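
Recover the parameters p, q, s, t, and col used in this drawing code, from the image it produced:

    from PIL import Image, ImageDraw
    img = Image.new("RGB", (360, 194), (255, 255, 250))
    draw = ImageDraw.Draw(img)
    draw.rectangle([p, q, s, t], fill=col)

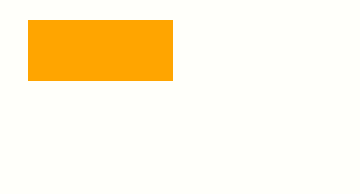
p = 28, q = 20, s = 172, t = 80, col = 'orange'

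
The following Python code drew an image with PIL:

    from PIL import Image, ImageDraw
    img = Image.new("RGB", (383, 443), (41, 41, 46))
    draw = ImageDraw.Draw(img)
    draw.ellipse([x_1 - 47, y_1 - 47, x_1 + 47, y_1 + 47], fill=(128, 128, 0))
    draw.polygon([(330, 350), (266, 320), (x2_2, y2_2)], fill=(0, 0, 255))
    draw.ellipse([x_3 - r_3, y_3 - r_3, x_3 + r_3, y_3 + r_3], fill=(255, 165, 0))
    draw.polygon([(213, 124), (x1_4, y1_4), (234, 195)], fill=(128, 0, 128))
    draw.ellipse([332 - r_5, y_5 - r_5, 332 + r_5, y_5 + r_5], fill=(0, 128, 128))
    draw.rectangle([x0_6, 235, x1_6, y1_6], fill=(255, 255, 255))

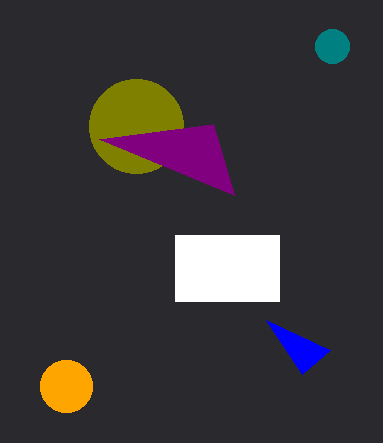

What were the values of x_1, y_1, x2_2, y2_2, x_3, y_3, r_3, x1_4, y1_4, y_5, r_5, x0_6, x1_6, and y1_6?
x_1 = 136
y_1 = 126
x2_2 = 302
y2_2 = 374
x_3 = 66
y_3 = 386
r_3 = 26
x1_4 = 99
y1_4 = 139
y_5 = 46
r_5 = 17
x0_6 = 175
x1_6 = 279
y1_6 = 301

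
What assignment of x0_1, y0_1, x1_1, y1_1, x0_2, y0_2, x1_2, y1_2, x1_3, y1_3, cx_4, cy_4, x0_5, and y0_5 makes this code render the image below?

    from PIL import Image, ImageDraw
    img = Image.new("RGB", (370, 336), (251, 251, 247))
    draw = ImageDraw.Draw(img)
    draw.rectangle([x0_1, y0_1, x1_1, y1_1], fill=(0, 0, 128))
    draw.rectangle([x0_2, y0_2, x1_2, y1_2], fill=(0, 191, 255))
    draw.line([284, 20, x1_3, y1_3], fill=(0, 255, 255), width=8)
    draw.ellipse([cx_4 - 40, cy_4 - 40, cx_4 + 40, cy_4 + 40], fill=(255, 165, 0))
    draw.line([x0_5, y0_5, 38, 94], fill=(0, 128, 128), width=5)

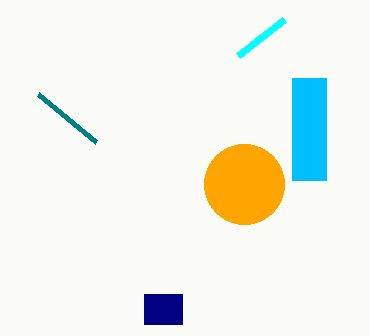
x0_1 = 144, y0_1 = 294, x1_1 = 182, y1_1 = 324, x0_2 = 292, y0_2 = 78, x1_2 = 326, y1_2 = 180, x1_3 = 238, y1_3 = 56, cx_4 = 244, cy_4 = 184, x0_5 = 96, y0_5 = 142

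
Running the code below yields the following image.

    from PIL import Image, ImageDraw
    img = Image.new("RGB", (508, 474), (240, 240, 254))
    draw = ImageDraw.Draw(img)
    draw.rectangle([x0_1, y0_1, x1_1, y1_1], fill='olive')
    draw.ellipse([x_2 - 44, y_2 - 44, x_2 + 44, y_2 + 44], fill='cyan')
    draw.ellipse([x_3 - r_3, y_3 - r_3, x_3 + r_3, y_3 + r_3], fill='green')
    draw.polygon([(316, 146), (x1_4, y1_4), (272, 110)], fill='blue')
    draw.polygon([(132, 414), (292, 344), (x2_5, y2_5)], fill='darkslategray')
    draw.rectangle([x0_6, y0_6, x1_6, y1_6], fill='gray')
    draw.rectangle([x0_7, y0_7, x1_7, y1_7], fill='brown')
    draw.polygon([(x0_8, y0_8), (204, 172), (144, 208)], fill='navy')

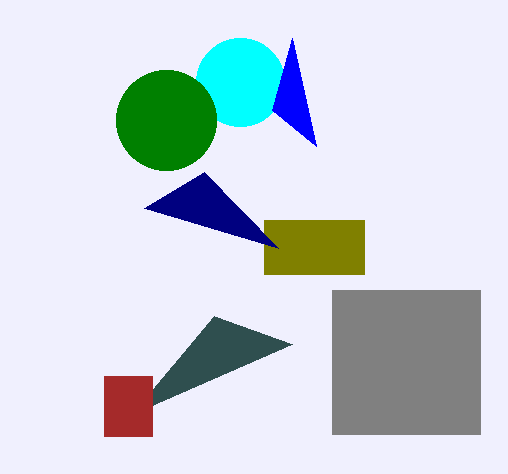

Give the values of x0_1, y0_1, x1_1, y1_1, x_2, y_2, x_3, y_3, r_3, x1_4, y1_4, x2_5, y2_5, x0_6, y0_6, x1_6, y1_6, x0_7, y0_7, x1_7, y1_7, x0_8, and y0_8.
x0_1 = 264
y0_1 = 220
x1_1 = 364
y1_1 = 274
x_2 = 240
y_2 = 82
x_3 = 166
y_3 = 120
r_3 = 50
x1_4 = 292
y1_4 = 38
x2_5 = 214
y2_5 = 316
x0_6 = 332
y0_6 = 290
x1_6 = 480
y1_6 = 434
x0_7 = 104
y0_7 = 376
x1_7 = 152
y1_7 = 436
x0_8 = 278
y0_8 = 248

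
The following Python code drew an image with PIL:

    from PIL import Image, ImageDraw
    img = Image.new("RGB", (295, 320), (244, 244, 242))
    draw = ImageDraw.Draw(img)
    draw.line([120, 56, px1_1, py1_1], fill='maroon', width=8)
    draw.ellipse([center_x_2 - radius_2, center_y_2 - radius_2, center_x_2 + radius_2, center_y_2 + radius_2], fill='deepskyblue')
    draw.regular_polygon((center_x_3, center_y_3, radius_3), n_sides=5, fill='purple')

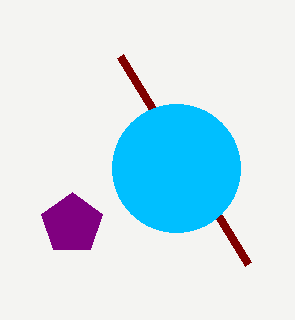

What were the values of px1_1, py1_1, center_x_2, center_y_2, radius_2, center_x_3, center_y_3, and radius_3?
px1_1 = 248, py1_1 = 264, center_x_2 = 176, center_y_2 = 168, radius_2 = 64, center_x_3 = 72, center_y_3 = 224, radius_3 = 32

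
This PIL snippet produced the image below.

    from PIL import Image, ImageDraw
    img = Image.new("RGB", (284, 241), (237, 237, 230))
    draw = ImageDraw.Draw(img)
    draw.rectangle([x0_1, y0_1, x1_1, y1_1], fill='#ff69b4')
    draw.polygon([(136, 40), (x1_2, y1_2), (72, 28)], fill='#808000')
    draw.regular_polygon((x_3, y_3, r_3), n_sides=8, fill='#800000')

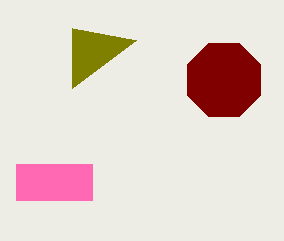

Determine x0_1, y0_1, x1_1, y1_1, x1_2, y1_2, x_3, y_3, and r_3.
x0_1 = 16, y0_1 = 164, x1_1 = 92, y1_1 = 200, x1_2 = 72, y1_2 = 88, x_3 = 224, y_3 = 80, r_3 = 40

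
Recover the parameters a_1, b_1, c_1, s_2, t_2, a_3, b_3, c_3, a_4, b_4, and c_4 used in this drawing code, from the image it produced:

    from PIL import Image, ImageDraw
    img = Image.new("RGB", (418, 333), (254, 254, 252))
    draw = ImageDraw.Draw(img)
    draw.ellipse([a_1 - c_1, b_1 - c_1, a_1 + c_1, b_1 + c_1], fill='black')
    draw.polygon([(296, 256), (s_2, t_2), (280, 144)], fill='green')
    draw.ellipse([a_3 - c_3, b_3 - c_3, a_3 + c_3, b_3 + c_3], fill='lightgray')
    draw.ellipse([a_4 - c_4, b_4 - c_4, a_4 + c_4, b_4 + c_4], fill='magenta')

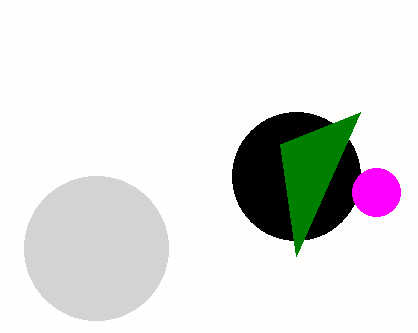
a_1 = 296; b_1 = 176; c_1 = 64; s_2 = 360; t_2 = 112; a_3 = 96; b_3 = 248; c_3 = 72; a_4 = 376; b_4 = 192; c_4 = 24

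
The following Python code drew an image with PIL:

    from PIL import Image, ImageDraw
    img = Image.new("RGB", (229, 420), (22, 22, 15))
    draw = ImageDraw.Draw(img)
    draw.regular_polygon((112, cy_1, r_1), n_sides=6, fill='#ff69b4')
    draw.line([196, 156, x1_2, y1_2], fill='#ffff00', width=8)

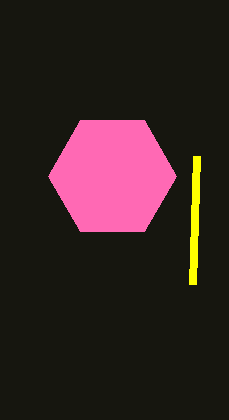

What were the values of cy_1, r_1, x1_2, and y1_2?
cy_1 = 176, r_1 = 64, x1_2 = 192, y1_2 = 284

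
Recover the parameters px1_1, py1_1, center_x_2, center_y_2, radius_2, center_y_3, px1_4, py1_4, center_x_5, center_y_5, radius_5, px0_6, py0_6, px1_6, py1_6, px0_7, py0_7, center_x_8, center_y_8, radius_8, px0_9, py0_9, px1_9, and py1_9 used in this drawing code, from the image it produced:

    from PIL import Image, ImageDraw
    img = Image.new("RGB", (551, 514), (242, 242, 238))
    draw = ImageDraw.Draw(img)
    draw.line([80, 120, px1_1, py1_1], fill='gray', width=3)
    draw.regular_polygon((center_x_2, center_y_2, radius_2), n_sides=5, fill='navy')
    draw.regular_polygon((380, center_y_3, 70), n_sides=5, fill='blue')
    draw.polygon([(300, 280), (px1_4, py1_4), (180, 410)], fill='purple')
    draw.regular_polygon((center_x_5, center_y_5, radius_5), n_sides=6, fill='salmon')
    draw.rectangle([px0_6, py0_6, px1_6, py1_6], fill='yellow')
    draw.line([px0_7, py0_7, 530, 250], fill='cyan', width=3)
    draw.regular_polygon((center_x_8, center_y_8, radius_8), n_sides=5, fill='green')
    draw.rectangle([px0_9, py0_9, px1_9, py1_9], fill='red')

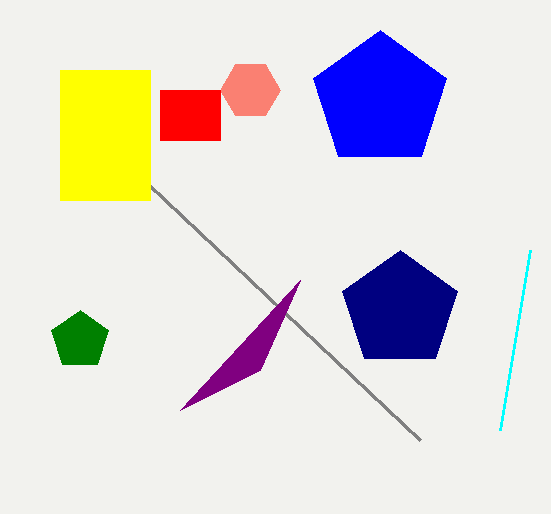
px1_1 = 420
py1_1 = 440
center_x_2 = 400
center_y_2 = 310
radius_2 = 60
center_y_3 = 100
px1_4 = 260
py1_4 = 370
center_x_5 = 250
center_y_5 = 90
radius_5 = 30
px0_6 = 60
py0_6 = 70
px1_6 = 150
py1_6 = 200
px0_7 = 500
py0_7 = 430
center_x_8 = 80
center_y_8 = 340
radius_8 = 30
px0_9 = 160
py0_9 = 90
px1_9 = 220
py1_9 = 140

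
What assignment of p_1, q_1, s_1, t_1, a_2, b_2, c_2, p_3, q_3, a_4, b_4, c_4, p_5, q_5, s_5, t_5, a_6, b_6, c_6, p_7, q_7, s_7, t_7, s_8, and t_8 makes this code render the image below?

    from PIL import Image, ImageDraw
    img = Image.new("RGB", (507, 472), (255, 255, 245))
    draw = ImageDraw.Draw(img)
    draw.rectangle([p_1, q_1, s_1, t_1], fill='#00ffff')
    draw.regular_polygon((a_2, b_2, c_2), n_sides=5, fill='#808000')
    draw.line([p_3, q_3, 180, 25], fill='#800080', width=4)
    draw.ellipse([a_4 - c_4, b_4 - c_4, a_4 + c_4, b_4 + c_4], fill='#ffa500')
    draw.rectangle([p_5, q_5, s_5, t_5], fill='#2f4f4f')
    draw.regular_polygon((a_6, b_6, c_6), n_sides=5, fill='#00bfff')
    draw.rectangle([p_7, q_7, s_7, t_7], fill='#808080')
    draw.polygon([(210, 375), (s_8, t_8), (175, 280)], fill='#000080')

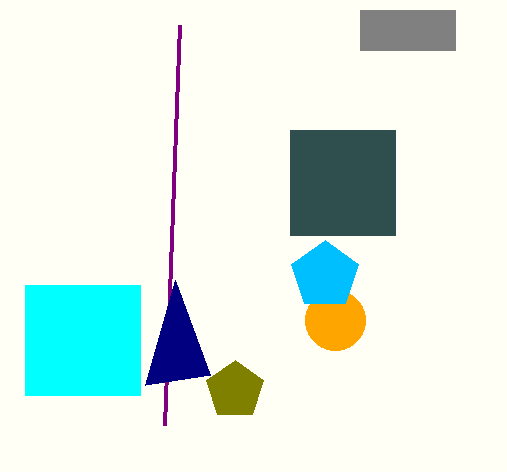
p_1 = 25
q_1 = 285
s_1 = 140
t_1 = 395
a_2 = 235
b_2 = 390
c_2 = 30
p_3 = 165
q_3 = 425
a_4 = 335
b_4 = 320
c_4 = 30
p_5 = 290
q_5 = 130
s_5 = 395
t_5 = 235
a_6 = 325
b_6 = 275
c_6 = 35
p_7 = 360
q_7 = 10
s_7 = 455
t_7 = 50
s_8 = 145
t_8 = 385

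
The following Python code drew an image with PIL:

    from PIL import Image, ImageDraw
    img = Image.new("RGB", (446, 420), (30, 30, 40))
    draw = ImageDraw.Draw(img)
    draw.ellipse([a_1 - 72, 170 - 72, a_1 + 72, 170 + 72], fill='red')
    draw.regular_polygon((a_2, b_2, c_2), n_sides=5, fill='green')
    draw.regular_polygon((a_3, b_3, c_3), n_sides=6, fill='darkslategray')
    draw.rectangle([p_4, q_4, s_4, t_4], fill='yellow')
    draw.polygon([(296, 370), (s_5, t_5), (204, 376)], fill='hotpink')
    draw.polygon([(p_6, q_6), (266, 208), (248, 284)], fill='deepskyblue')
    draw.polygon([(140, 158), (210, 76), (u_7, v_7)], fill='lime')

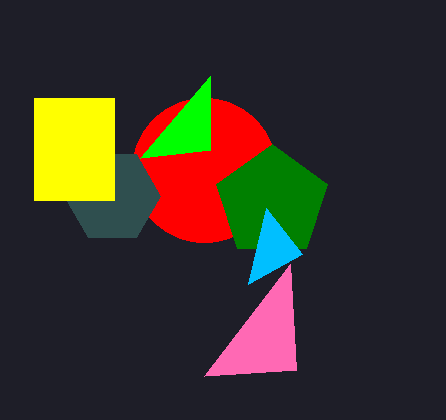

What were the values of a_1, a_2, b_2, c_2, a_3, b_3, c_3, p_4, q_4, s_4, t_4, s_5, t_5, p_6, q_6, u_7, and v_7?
a_1 = 204, a_2 = 272, b_2 = 202, c_2 = 58, a_3 = 112, b_3 = 196, c_3 = 48, p_4 = 34, q_4 = 98, s_4 = 114, t_4 = 200, s_5 = 290, t_5 = 264, p_6 = 302, q_6 = 254, u_7 = 210, v_7 = 150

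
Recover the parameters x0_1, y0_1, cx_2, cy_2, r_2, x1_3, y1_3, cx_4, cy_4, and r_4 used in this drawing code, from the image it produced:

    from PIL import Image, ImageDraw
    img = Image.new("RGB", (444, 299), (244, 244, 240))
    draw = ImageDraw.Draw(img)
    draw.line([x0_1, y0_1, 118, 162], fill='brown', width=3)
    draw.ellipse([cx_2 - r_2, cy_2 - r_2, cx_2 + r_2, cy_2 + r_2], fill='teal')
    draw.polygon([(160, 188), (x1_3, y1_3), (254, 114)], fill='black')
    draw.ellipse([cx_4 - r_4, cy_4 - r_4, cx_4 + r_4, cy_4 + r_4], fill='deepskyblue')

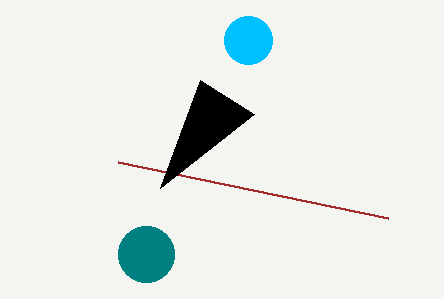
x0_1 = 388; y0_1 = 218; cx_2 = 146; cy_2 = 254; r_2 = 28; x1_3 = 200; y1_3 = 80; cx_4 = 248; cy_4 = 40; r_4 = 24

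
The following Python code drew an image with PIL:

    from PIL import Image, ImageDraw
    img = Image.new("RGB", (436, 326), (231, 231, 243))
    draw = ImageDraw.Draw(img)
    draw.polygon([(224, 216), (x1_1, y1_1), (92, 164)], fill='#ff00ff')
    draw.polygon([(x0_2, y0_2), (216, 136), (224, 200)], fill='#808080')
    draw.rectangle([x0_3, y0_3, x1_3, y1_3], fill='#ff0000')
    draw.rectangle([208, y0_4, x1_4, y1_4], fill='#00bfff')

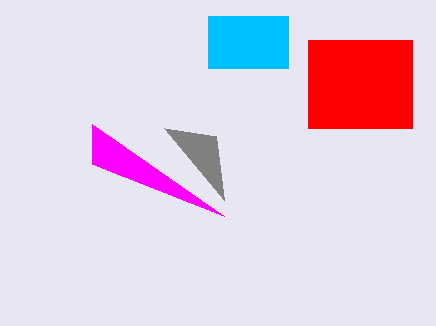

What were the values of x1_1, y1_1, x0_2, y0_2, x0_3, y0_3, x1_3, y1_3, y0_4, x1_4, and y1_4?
x1_1 = 92; y1_1 = 124; x0_2 = 164; y0_2 = 128; x0_3 = 308; y0_3 = 40; x1_3 = 412; y1_3 = 128; y0_4 = 16; x1_4 = 288; y1_4 = 68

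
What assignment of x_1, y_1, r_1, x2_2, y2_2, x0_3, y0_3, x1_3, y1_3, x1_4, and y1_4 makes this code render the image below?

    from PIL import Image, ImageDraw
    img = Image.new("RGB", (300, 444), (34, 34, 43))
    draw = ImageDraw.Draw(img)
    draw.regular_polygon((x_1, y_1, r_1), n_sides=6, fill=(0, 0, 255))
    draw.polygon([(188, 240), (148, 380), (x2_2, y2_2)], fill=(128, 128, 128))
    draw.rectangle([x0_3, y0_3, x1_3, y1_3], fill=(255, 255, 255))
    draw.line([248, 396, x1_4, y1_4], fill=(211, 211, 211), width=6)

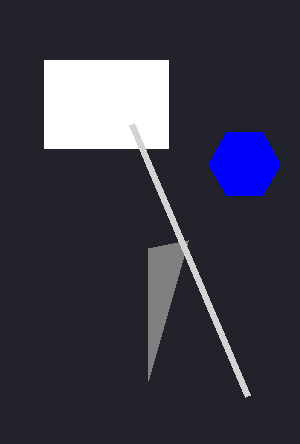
x_1 = 244; y_1 = 164; r_1 = 36; x2_2 = 148; y2_2 = 248; x0_3 = 44; y0_3 = 60; x1_3 = 168; y1_3 = 148; x1_4 = 132; y1_4 = 124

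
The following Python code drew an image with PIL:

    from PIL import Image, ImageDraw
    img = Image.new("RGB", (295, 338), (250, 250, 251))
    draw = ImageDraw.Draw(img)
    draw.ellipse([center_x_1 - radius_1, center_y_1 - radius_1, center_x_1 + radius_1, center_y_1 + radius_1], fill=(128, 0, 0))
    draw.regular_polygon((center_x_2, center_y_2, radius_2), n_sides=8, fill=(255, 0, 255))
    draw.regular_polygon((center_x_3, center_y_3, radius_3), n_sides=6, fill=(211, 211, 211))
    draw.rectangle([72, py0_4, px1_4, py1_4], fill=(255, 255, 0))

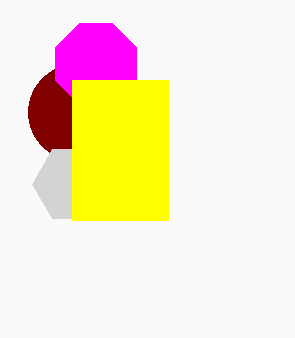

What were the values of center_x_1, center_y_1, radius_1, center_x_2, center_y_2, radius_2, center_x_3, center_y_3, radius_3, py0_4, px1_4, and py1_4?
center_x_1 = 76; center_y_1 = 112; radius_1 = 48; center_x_2 = 96; center_y_2 = 64; radius_2 = 44; center_x_3 = 72; center_y_3 = 184; radius_3 = 40; py0_4 = 80; px1_4 = 168; py1_4 = 220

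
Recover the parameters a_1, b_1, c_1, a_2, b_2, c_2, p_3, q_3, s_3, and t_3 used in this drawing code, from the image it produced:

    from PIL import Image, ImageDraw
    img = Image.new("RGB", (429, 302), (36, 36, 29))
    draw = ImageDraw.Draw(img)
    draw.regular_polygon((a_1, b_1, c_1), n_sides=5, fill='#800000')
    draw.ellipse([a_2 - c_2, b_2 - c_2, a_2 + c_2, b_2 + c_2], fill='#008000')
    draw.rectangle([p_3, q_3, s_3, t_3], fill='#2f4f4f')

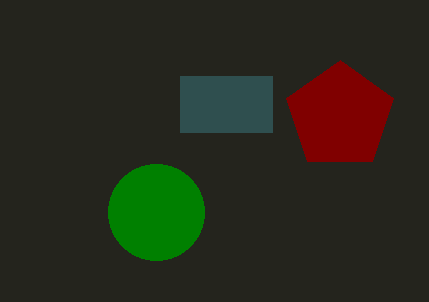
a_1 = 340
b_1 = 116
c_1 = 56
a_2 = 156
b_2 = 212
c_2 = 48
p_3 = 180
q_3 = 76
s_3 = 272
t_3 = 132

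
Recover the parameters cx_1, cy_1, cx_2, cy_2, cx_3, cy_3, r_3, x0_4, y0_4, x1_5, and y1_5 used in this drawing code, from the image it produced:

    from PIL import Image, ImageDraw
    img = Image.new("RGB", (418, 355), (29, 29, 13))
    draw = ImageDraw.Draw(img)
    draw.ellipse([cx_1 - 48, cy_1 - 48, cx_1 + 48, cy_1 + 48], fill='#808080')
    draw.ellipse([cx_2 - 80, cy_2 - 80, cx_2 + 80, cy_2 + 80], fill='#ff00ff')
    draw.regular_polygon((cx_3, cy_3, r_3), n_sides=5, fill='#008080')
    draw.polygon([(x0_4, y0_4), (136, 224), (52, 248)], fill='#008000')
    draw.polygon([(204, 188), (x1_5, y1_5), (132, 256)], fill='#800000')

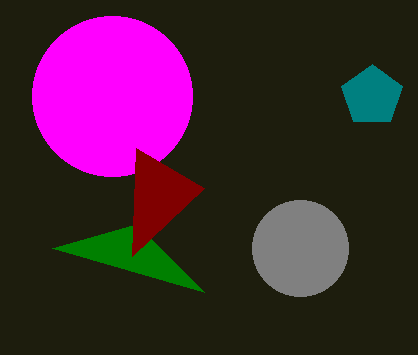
cx_1 = 300
cy_1 = 248
cx_2 = 112
cy_2 = 96
cx_3 = 372
cy_3 = 96
r_3 = 32
x0_4 = 204
y0_4 = 292
x1_5 = 136
y1_5 = 148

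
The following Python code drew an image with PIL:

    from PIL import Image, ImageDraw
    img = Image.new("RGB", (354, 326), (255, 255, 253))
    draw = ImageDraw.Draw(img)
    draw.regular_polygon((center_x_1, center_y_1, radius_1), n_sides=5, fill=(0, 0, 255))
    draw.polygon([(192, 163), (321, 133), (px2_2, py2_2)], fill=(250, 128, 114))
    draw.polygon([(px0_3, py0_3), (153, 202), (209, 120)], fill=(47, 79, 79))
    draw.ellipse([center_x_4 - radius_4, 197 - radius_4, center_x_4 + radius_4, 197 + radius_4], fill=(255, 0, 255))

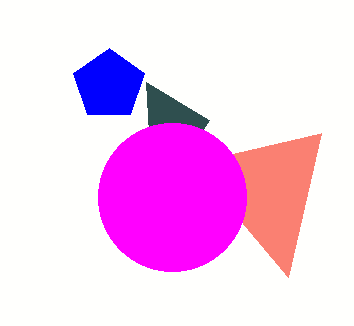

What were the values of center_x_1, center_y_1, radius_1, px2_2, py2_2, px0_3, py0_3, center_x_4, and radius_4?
center_x_1 = 109
center_y_1 = 85
radius_1 = 37
px2_2 = 288
py2_2 = 277
px0_3 = 146
py0_3 = 82
center_x_4 = 172
radius_4 = 74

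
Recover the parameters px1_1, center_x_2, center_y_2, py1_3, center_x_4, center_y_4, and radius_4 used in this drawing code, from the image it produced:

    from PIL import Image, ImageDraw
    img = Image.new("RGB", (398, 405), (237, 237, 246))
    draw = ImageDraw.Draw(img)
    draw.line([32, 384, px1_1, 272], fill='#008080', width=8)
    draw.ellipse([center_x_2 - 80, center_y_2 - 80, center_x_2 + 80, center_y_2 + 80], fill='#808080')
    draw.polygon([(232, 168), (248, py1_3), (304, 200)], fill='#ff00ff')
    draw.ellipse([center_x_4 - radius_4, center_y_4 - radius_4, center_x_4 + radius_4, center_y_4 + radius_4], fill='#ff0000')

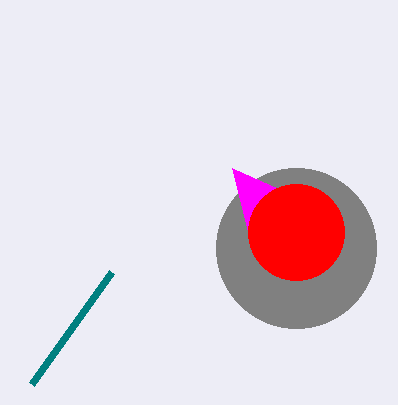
px1_1 = 112; center_x_2 = 296; center_y_2 = 248; py1_3 = 232; center_x_4 = 296; center_y_4 = 232; radius_4 = 48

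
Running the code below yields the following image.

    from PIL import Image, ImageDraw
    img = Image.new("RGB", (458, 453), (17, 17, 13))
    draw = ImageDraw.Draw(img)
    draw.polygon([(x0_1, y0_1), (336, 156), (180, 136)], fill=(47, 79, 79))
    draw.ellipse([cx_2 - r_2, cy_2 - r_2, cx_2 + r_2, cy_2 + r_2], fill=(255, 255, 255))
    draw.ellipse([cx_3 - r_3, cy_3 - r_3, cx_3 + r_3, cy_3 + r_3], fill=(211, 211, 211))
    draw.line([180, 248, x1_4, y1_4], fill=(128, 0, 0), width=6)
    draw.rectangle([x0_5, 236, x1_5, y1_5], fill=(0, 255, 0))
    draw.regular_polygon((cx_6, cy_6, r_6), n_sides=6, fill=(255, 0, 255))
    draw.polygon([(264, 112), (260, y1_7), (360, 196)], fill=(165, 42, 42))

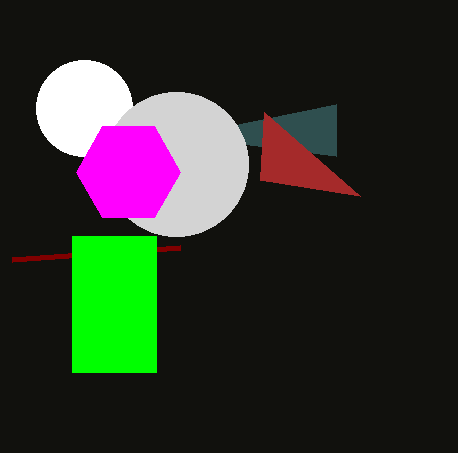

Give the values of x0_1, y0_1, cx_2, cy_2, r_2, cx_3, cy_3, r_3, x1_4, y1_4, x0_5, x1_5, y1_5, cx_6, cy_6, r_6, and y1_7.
x0_1 = 336
y0_1 = 104
cx_2 = 84
cy_2 = 108
r_2 = 48
cx_3 = 176
cy_3 = 164
r_3 = 72
x1_4 = 12
y1_4 = 260
x0_5 = 72
x1_5 = 156
y1_5 = 372
cx_6 = 128
cy_6 = 172
r_6 = 52
y1_7 = 180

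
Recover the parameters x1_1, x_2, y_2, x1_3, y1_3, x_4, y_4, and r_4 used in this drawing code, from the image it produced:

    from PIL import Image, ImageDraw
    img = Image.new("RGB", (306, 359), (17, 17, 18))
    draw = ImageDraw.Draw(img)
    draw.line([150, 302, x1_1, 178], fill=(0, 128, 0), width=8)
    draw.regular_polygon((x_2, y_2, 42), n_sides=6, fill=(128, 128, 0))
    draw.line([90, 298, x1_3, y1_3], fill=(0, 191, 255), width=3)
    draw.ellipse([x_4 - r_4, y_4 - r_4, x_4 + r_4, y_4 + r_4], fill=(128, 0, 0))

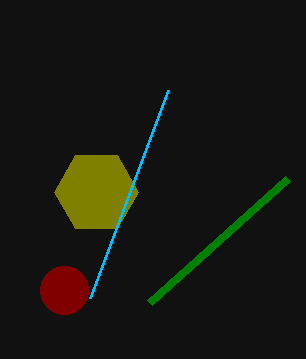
x1_1 = 288, x_2 = 96, y_2 = 192, x1_3 = 168, y1_3 = 90, x_4 = 64, y_4 = 290, r_4 = 24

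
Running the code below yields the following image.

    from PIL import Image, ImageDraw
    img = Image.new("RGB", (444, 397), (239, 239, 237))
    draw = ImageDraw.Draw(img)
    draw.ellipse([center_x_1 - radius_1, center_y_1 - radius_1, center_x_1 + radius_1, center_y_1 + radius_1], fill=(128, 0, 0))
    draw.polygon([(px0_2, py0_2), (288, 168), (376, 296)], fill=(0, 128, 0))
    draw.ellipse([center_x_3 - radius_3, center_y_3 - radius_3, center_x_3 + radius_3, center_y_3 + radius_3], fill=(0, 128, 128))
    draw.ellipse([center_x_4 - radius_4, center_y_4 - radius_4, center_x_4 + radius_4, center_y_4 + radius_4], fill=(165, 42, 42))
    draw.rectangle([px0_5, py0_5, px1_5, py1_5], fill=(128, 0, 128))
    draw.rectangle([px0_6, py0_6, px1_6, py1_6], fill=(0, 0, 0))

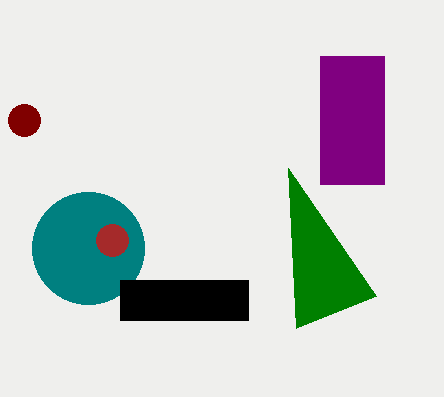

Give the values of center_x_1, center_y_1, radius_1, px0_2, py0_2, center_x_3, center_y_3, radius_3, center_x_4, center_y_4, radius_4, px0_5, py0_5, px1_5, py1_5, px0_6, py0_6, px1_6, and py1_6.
center_x_1 = 24
center_y_1 = 120
radius_1 = 16
px0_2 = 296
py0_2 = 328
center_x_3 = 88
center_y_3 = 248
radius_3 = 56
center_x_4 = 112
center_y_4 = 240
radius_4 = 16
px0_5 = 320
py0_5 = 56
px1_5 = 384
py1_5 = 184
px0_6 = 120
py0_6 = 280
px1_6 = 248
py1_6 = 320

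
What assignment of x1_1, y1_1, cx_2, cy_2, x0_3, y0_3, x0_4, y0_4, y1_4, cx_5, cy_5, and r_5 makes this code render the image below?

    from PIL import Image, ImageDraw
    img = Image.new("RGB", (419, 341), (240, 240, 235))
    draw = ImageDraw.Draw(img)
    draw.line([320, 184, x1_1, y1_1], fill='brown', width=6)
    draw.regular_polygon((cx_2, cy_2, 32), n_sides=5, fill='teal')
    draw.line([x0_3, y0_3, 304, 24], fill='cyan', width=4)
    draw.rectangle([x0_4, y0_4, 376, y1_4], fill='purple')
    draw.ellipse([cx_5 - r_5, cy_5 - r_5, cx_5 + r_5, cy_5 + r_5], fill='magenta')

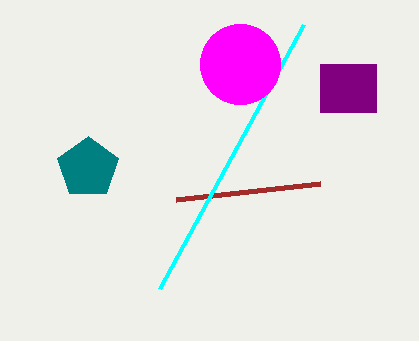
x1_1 = 176
y1_1 = 200
cx_2 = 88
cy_2 = 168
x0_3 = 160
y0_3 = 288
x0_4 = 320
y0_4 = 64
y1_4 = 112
cx_5 = 240
cy_5 = 64
r_5 = 40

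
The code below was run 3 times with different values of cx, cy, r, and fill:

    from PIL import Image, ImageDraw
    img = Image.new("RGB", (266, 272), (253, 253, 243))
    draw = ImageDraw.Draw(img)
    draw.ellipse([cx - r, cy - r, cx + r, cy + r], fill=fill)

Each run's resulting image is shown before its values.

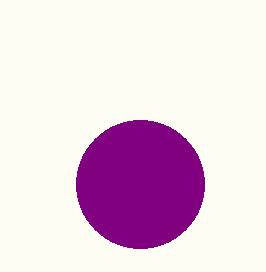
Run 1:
cx = 140
cy = 184
r = 64
fill = 'purple'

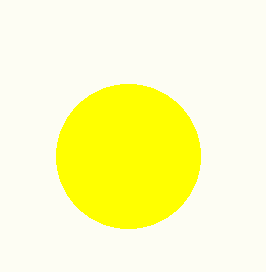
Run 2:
cx = 128; cy = 156; r = 72; fill = 'yellow'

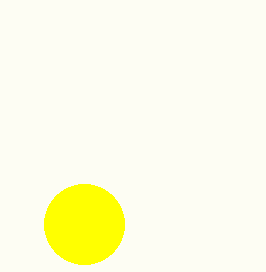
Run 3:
cx = 84
cy = 224
r = 40
fill = 'yellow'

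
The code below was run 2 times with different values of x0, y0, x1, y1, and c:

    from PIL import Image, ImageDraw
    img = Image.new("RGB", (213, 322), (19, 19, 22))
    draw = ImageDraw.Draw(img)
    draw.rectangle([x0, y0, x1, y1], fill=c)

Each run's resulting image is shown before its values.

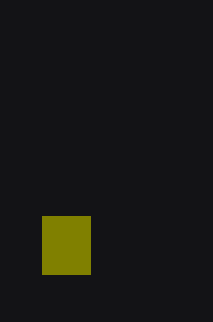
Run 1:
x0 = 42, y0 = 216, x1 = 90, y1 = 274, c = 'olive'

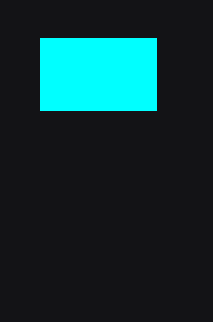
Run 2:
x0 = 40, y0 = 38, x1 = 156, y1 = 110, c = 'cyan'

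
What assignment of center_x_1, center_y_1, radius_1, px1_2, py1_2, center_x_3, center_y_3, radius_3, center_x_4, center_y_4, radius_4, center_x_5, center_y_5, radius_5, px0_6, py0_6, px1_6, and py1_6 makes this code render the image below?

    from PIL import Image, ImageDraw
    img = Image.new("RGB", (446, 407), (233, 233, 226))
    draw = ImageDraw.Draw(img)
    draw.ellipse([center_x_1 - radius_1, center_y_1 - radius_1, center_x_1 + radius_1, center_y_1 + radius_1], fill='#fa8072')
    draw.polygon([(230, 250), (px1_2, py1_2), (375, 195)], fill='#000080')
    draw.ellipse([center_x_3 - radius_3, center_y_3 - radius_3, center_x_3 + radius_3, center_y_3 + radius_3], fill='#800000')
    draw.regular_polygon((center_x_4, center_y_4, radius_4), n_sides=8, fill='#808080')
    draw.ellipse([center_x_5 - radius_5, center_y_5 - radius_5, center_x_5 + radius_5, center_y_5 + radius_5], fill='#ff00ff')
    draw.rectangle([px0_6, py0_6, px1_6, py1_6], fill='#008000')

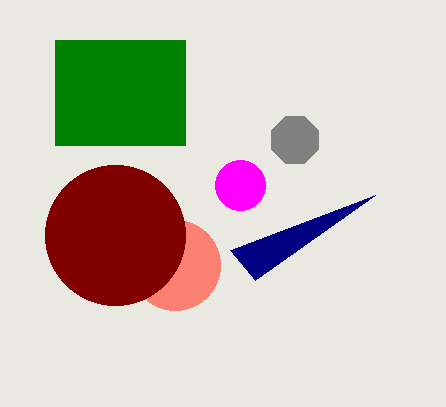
center_x_1 = 175, center_y_1 = 265, radius_1 = 45, px1_2 = 255, py1_2 = 280, center_x_3 = 115, center_y_3 = 235, radius_3 = 70, center_x_4 = 295, center_y_4 = 140, radius_4 = 25, center_x_5 = 240, center_y_5 = 185, radius_5 = 25, px0_6 = 55, py0_6 = 40, px1_6 = 185, py1_6 = 145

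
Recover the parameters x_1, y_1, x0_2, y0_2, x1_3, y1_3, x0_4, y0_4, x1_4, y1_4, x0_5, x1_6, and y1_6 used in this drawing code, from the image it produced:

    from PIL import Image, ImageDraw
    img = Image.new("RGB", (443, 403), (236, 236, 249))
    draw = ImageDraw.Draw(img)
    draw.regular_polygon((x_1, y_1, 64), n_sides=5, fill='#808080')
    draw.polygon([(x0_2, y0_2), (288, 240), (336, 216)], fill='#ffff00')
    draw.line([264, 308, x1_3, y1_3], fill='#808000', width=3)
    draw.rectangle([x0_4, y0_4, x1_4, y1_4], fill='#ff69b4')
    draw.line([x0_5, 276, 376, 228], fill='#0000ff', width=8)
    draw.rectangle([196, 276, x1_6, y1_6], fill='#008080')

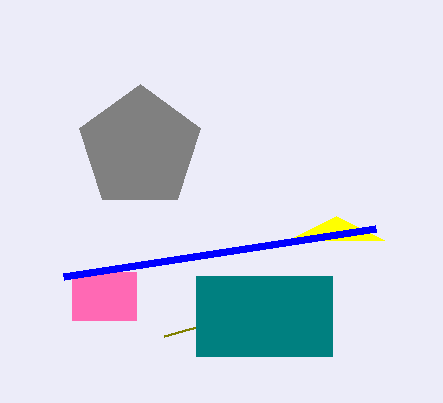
x_1 = 140
y_1 = 148
x0_2 = 384
y0_2 = 240
x1_3 = 164
y1_3 = 336
x0_4 = 72
y0_4 = 272
x1_4 = 136
y1_4 = 320
x0_5 = 64
x1_6 = 332
y1_6 = 356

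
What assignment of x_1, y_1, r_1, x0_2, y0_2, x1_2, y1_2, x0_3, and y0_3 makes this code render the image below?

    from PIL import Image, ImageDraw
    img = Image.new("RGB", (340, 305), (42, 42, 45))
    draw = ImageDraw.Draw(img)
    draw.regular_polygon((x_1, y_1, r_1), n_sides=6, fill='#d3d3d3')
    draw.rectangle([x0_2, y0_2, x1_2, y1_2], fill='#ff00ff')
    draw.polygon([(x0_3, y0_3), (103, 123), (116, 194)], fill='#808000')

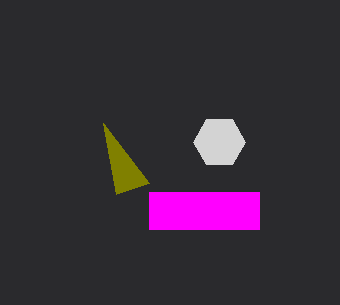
x_1 = 219
y_1 = 142
r_1 = 26
x0_2 = 149
y0_2 = 192
x1_2 = 259
y1_2 = 229
x0_3 = 149
y0_3 = 183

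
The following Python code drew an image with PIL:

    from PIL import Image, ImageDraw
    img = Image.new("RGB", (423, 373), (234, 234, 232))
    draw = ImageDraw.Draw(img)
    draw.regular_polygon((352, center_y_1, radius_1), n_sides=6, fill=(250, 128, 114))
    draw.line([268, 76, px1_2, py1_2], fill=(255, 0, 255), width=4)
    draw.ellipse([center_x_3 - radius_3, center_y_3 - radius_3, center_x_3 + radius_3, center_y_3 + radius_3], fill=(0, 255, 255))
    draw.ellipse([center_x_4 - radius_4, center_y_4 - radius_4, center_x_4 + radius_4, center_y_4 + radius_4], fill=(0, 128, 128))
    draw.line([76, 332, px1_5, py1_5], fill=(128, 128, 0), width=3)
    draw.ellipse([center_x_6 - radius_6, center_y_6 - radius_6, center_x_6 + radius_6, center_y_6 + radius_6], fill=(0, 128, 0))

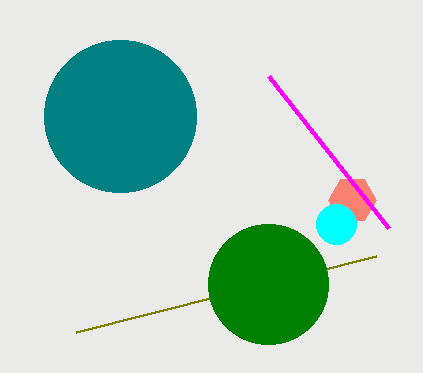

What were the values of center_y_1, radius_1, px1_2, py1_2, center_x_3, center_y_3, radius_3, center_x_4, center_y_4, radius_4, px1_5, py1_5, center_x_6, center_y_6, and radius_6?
center_y_1 = 200; radius_1 = 24; px1_2 = 388; py1_2 = 228; center_x_3 = 336; center_y_3 = 224; radius_3 = 20; center_x_4 = 120; center_y_4 = 116; radius_4 = 76; px1_5 = 376; py1_5 = 256; center_x_6 = 268; center_y_6 = 284; radius_6 = 60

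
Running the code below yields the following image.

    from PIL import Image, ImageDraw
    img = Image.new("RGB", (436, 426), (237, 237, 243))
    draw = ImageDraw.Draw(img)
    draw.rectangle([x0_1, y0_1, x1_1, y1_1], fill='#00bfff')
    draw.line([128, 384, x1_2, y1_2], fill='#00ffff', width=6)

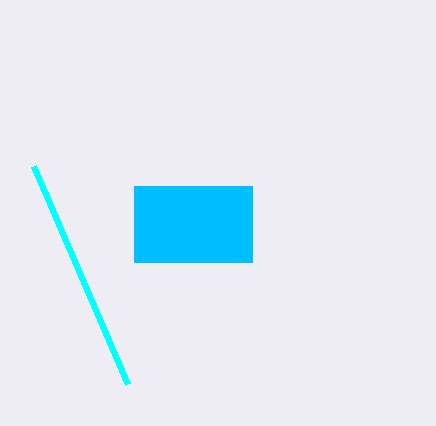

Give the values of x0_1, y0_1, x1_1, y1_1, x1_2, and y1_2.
x0_1 = 134
y0_1 = 186
x1_1 = 252
y1_1 = 262
x1_2 = 34
y1_2 = 166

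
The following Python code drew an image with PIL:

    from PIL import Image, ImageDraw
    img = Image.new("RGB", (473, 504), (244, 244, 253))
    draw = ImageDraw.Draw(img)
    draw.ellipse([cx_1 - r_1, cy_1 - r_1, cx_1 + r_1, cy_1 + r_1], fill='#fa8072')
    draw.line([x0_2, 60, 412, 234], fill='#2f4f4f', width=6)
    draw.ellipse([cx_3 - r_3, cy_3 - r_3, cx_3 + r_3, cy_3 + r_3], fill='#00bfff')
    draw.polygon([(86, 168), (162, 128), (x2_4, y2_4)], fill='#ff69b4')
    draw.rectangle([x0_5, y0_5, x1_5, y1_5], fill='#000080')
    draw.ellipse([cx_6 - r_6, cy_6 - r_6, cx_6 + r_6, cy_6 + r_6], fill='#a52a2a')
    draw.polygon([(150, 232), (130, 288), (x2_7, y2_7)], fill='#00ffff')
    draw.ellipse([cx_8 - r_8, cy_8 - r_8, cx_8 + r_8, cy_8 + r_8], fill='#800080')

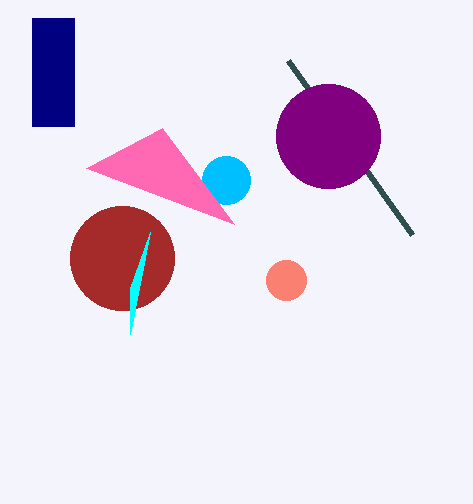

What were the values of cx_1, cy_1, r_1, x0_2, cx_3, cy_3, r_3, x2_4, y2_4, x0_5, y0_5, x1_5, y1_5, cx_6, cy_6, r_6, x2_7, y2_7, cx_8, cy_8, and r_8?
cx_1 = 286, cy_1 = 280, r_1 = 20, x0_2 = 288, cx_3 = 226, cy_3 = 180, r_3 = 24, x2_4 = 234, y2_4 = 224, x0_5 = 32, y0_5 = 18, x1_5 = 74, y1_5 = 126, cx_6 = 122, cy_6 = 258, r_6 = 52, x2_7 = 130, y2_7 = 334, cx_8 = 328, cy_8 = 136, r_8 = 52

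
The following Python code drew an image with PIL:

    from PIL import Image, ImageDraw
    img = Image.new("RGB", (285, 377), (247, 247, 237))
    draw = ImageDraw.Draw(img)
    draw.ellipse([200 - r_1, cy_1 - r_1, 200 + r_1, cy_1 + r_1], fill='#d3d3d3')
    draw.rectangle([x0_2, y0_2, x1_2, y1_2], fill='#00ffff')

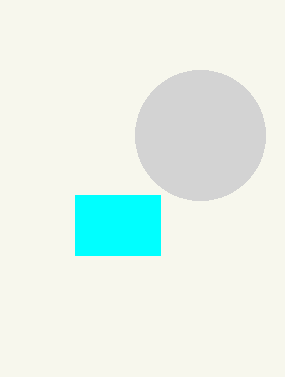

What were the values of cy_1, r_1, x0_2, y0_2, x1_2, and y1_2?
cy_1 = 135, r_1 = 65, x0_2 = 75, y0_2 = 195, x1_2 = 160, y1_2 = 255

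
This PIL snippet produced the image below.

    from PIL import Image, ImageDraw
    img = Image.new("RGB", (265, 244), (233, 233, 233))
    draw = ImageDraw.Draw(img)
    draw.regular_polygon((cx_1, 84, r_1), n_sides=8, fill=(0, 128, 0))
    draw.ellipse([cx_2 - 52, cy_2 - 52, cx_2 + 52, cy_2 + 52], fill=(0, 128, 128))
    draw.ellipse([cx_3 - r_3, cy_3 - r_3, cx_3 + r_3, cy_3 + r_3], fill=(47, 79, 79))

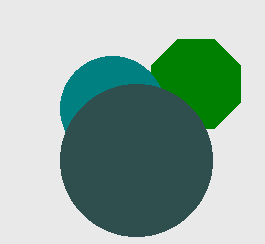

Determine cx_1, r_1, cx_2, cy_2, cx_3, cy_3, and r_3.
cx_1 = 196; r_1 = 48; cx_2 = 112; cy_2 = 108; cx_3 = 136; cy_3 = 160; r_3 = 76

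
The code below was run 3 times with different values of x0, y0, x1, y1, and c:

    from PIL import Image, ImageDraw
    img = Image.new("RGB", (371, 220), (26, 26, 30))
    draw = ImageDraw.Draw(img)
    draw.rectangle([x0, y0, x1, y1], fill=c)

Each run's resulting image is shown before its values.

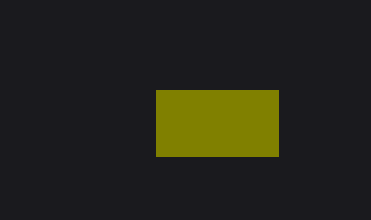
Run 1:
x0 = 156, y0 = 90, x1 = 278, y1 = 156, c = 'olive'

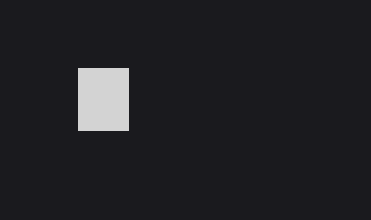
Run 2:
x0 = 78
y0 = 68
x1 = 128
y1 = 130
c = 'lightgray'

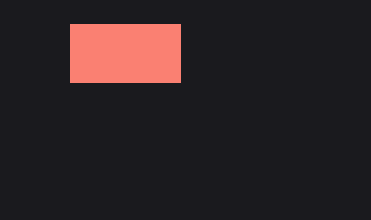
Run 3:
x0 = 70, y0 = 24, x1 = 180, y1 = 82, c = 'salmon'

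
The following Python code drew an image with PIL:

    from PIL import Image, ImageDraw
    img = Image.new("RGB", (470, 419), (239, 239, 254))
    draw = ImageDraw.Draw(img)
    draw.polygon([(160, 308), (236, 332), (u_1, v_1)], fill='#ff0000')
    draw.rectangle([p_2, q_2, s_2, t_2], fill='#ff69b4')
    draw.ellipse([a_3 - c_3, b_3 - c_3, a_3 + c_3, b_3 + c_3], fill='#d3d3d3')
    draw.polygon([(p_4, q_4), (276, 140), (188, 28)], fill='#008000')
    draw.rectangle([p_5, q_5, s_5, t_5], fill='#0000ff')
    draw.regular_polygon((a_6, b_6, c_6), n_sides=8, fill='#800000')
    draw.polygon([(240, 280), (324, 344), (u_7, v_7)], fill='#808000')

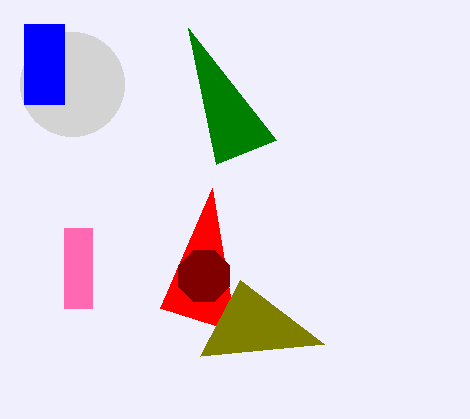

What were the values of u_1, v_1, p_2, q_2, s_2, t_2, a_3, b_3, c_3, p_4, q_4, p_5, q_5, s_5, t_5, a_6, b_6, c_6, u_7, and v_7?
u_1 = 212, v_1 = 188, p_2 = 64, q_2 = 228, s_2 = 92, t_2 = 308, a_3 = 72, b_3 = 84, c_3 = 52, p_4 = 216, q_4 = 164, p_5 = 24, q_5 = 24, s_5 = 64, t_5 = 104, a_6 = 204, b_6 = 276, c_6 = 28, u_7 = 200, v_7 = 356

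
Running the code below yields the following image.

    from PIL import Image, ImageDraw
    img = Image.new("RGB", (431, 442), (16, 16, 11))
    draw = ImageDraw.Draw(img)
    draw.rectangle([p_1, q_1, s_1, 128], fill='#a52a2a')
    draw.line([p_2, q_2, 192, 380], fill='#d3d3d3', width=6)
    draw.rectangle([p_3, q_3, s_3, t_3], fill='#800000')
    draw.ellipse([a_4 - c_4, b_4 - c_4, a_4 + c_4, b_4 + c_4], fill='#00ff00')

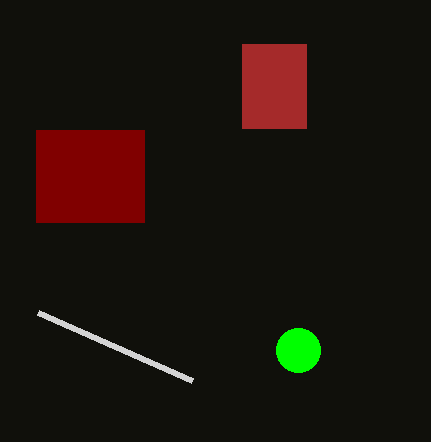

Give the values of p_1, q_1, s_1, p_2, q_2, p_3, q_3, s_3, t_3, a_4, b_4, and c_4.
p_1 = 242, q_1 = 44, s_1 = 306, p_2 = 38, q_2 = 312, p_3 = 36, q_3 = 130, s_3 = 144, t_3 = 222, a_4 = 298, b_4 = 350, c_4 = 22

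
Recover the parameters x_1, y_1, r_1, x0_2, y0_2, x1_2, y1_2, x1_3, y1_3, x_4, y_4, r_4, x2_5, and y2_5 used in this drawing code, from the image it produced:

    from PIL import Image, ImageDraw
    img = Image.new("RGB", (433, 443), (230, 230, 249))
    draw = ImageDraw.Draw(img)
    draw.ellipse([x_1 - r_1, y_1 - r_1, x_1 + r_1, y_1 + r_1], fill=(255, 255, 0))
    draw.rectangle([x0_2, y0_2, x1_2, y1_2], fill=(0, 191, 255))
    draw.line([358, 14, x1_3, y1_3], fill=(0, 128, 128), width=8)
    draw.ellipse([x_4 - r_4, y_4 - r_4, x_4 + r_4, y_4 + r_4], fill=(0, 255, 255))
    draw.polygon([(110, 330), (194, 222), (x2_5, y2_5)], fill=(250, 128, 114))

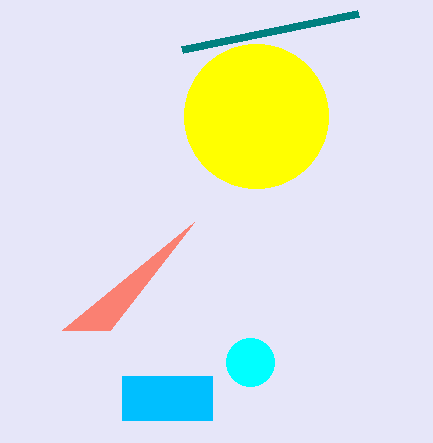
x_1 = 256, y_1 = 116, r_1 = 72, x0_2 = 122, y0_2 = 376, x1_2 = 212, y1_2 = 420, x1_3 = 182, y1_3 = 50, x_4 = 250, y_4 = 362, r_4 = 24, x2_5 = 62, y2_5 = 330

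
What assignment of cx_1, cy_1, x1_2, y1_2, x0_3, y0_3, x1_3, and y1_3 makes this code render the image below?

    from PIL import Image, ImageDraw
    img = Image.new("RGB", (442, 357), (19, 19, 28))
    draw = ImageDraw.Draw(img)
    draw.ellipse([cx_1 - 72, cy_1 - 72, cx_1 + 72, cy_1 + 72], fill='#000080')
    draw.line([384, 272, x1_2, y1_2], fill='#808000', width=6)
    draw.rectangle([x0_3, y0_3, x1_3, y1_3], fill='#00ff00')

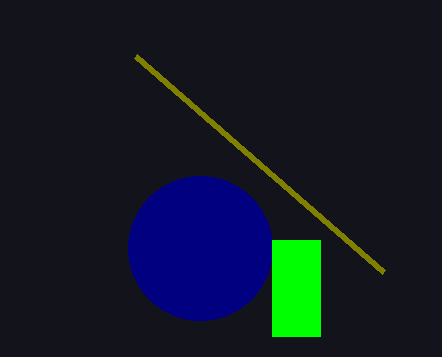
cx_1 = 200; cy_1 = 248; x1_2 = 136; y1_2 = 56; x0_3 = 272; y0_3 = 240; x1_3 = 320; y1_3 = 336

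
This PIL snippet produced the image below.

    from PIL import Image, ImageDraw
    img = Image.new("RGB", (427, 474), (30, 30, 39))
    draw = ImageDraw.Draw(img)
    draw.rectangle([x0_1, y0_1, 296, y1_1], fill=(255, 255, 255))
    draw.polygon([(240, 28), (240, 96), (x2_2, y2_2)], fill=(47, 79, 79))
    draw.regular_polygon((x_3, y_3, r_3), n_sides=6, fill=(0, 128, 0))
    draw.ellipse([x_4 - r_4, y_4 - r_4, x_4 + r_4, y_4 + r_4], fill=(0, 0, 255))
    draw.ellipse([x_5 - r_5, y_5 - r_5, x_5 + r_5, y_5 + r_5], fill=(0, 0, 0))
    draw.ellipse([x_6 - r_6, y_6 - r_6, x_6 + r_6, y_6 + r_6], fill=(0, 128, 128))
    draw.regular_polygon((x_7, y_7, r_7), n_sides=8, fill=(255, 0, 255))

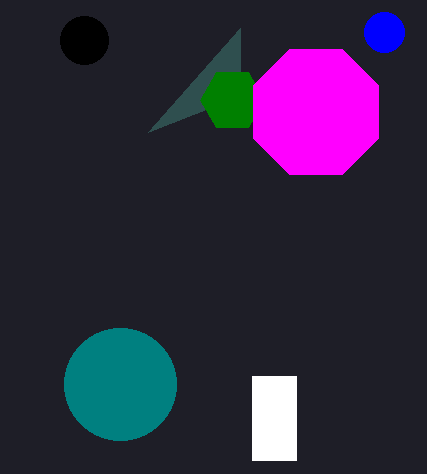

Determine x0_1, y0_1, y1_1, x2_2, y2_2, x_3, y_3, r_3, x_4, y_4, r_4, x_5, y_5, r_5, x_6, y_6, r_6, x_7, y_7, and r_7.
x0_1 = 252, y0_1 = 376, y1_1 = 460, x2_2 = 148, y2_2 = 132, x_3 = 232, y_3 = 100, r_3 = 32, x_4 = 384, y_4 = 32, r_4 = 20, x_5 = 84, y_5 = 40, r_5 = 24, x_6 = 120, y_6 = 384, r_6 = 56, x_7 = 316, y_7 = 112, r_7 = 68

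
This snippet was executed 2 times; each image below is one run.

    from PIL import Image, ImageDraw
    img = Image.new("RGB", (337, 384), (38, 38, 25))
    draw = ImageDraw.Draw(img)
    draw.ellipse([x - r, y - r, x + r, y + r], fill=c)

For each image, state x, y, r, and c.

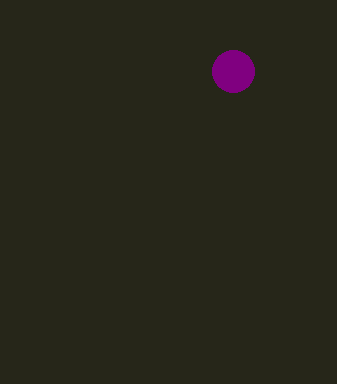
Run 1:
x = 233, y = 71, r = 21, c = 'purple'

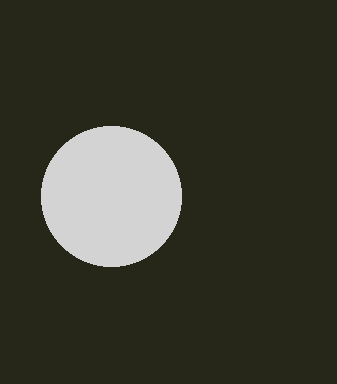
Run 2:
x = 111
y = 196
r = 70
c = 'lightgray'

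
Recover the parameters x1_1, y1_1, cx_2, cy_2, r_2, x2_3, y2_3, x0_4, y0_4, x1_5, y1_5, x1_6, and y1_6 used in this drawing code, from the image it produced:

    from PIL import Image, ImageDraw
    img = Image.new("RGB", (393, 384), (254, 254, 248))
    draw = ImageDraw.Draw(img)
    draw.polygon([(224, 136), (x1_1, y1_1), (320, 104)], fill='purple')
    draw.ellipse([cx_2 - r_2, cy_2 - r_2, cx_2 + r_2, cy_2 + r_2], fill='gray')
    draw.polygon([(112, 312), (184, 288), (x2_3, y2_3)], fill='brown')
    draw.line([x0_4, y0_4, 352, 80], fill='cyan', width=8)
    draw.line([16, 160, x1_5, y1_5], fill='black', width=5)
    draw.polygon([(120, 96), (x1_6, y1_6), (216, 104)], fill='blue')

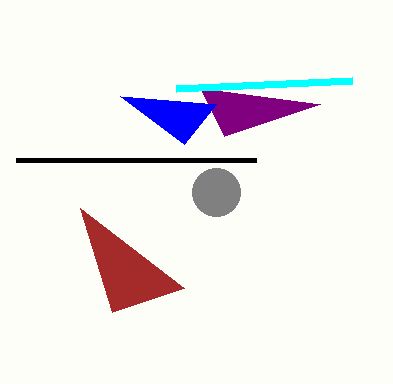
x1_1 = 200; y1_1 = 88; cx_2 = 216; cy_2 = 192; r_2 = 24; x2_3 = 80; y2_3 = 208; x0_4 = 176; y0_4 = 88; x1_5 = 256; y1_5 = 160; x1_6 = 184; y1_6 = 144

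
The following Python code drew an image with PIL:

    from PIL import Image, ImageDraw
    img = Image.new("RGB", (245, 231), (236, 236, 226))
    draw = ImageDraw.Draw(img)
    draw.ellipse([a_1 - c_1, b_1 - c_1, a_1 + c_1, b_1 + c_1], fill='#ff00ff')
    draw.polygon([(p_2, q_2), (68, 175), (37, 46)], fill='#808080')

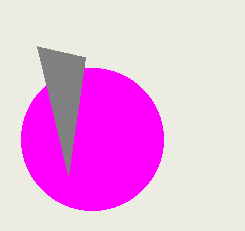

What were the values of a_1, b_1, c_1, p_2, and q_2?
a_1 = 92; b_1 = 139; c_1 = 71; p_2 = 85; q_2 = 57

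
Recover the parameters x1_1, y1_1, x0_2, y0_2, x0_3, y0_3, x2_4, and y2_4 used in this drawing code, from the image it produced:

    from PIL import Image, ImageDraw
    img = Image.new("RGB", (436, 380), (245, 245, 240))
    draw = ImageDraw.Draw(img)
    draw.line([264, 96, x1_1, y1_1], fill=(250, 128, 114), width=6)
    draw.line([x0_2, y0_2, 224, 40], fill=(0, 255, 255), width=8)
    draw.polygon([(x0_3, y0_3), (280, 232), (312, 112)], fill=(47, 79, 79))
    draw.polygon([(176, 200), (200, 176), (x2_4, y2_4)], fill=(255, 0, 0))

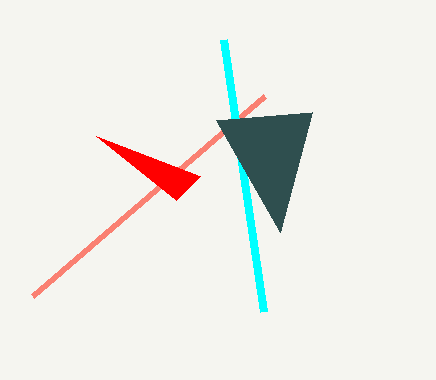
x1_1 = 32; y1_1 = 296; x0_2 = 264; y0_2 = 312; x0_3 = 216; y0_3 = 120; x2_4 = 96; y2_4 = 136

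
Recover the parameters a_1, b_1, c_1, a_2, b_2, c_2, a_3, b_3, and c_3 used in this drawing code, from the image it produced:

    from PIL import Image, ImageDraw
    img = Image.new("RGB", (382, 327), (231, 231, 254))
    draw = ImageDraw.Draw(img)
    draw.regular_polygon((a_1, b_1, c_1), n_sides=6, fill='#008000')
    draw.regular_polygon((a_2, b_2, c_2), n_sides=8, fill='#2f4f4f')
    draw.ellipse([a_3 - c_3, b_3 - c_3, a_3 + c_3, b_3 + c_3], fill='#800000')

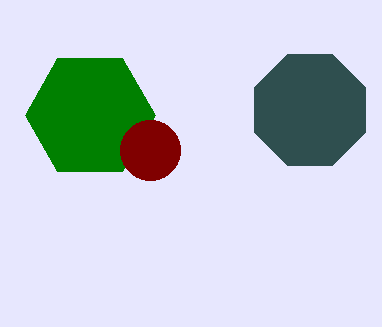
a_1 = 90; b_1 = 115; c_1 = 65; a_2 = 310; b_2 = 110; c_2 = 60; a_3 = 150; b_3 = 150; c_3 = 30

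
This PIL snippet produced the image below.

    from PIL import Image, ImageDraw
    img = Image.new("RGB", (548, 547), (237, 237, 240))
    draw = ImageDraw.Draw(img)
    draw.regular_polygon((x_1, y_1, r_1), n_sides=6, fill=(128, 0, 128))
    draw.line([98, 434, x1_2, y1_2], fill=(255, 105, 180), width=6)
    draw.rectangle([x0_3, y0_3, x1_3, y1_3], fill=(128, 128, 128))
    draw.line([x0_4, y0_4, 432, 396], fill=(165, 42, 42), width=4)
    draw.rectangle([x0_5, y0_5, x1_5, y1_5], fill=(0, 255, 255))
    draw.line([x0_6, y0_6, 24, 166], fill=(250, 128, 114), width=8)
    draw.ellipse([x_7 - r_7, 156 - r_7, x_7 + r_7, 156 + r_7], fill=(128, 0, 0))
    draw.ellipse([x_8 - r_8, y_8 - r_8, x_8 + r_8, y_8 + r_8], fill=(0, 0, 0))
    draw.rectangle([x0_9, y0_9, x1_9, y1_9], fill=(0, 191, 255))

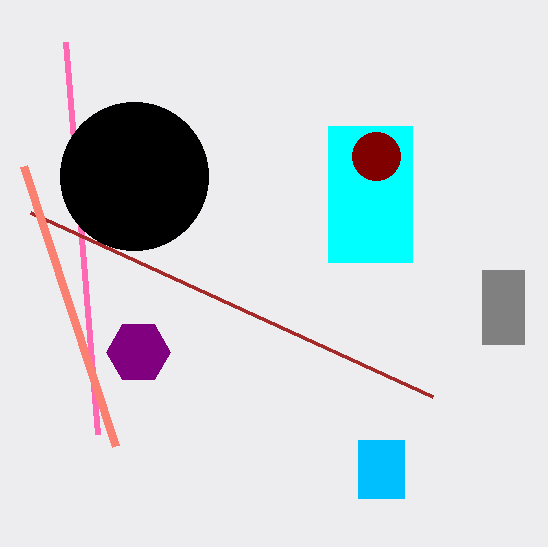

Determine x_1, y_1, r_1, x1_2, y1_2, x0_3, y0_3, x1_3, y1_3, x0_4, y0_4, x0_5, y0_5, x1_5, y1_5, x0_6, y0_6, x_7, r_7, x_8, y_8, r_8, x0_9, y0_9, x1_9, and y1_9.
x_1 = 138; y_1 = 352; r_1 = 32; x1_2 = 66; y1_2 = 42; x0_3 = 482; y0_3 = 270; x1_3 = 524; y1_3 = 344; x0_4 = 30; y0_4 = 212; x0_5 = 328; y0_5 = 126; x1_5 = 412; y1_5 = 262; x0_6 = 116; y0_6 = 446; x_7 = 376; r_7 = 24; x_8 = 134; y_8 = 176; r_8 = 74; x0_9 = 358; y0_9 = 440; x1_9 = 404; y1_9 = 498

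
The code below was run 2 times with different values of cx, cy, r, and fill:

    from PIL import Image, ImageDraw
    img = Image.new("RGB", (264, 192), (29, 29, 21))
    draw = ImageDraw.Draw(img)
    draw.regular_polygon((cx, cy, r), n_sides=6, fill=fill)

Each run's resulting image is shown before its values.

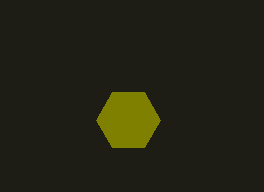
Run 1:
cx = 128
cy = 120
r = 32
fill = 'olive'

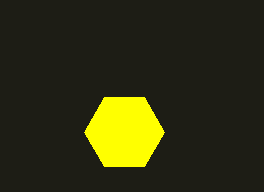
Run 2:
cx = 124; cy = 132; r = 40; fill = 'yellow'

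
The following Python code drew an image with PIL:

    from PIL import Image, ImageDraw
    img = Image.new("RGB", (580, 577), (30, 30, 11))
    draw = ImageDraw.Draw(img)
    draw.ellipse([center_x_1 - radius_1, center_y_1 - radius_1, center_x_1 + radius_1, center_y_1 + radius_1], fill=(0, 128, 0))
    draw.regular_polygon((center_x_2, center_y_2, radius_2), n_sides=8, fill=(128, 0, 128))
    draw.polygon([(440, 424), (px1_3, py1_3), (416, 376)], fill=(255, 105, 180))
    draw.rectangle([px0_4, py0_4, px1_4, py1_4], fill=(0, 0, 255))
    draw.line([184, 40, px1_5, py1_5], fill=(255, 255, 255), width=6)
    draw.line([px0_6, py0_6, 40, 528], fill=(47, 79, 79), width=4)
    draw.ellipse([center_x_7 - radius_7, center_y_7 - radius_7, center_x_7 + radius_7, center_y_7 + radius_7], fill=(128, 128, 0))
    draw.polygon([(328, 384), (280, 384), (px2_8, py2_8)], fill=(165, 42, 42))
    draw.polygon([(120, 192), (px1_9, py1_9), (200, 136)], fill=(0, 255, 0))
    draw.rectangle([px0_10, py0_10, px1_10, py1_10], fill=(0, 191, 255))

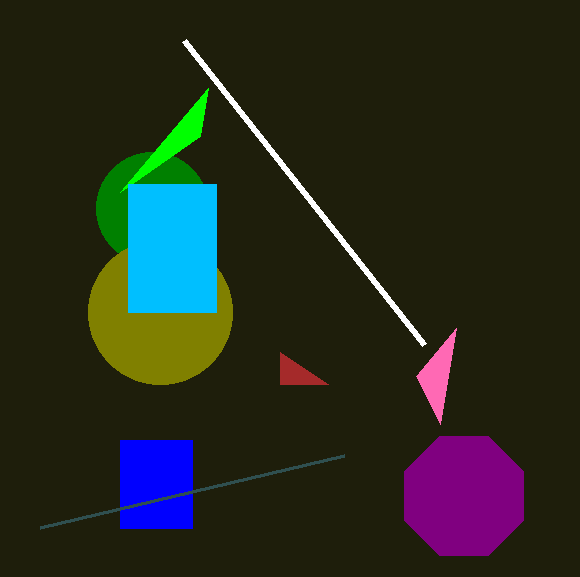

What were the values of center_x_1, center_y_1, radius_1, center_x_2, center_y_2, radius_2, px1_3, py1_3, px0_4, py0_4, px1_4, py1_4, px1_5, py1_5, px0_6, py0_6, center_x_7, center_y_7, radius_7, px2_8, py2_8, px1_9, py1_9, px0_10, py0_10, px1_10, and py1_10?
center_x_1 = 152
center_y_1 = 208
radius_1 = 56
center_x_2 = 464
center_y_2 = 496
radius_2 = 64
px1_3 = 456
py1_3 = 328
px0_4 = 120
py0_4 = 440
px1_4 = 192
py1_4 = 528
px1_5 = 424
py1_5 = 344
px0_6 = 344
py0_6 = 456
center_x_7 = 160
center_y_7 = 312
radius_7 = 72
px2_8 = 280
py2_8 = 352
px1_9 = 208
py1_9 = 88
px0_10 = 128
py0_10 = 184
px1_10 = 216
py1_10 = 312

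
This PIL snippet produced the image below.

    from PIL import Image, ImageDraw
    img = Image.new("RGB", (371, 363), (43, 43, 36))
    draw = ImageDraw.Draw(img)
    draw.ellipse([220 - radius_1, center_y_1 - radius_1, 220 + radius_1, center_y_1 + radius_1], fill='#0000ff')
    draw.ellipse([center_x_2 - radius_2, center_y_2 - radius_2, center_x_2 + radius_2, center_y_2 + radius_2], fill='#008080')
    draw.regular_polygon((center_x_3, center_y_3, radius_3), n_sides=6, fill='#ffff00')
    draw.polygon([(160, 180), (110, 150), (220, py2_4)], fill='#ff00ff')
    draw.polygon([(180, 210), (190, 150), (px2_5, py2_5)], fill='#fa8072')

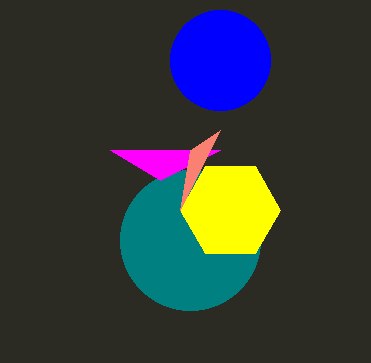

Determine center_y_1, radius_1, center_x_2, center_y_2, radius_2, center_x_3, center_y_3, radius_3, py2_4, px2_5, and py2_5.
center_y_1 = 60, radius_1 = 50, center_x_2 = 190, center_y_2 = 240, radius_2 = 70, center_x_3 = 230, center_y_3 = 210, radius_3 = 50, py2_4 = 150, px2_5 = 220, py2_5 = 130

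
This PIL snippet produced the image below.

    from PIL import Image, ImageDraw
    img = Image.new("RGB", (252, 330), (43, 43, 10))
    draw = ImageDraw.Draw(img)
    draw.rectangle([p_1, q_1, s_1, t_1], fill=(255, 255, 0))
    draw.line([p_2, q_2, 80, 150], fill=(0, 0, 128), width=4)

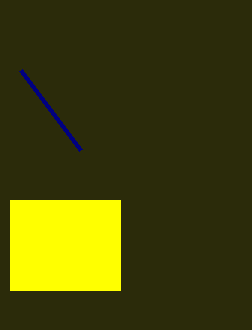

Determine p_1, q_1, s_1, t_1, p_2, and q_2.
p_1 = 10, q_1 = 200, s_1 = 120, t_1 = 290, p_2 = 20, q_2 = 70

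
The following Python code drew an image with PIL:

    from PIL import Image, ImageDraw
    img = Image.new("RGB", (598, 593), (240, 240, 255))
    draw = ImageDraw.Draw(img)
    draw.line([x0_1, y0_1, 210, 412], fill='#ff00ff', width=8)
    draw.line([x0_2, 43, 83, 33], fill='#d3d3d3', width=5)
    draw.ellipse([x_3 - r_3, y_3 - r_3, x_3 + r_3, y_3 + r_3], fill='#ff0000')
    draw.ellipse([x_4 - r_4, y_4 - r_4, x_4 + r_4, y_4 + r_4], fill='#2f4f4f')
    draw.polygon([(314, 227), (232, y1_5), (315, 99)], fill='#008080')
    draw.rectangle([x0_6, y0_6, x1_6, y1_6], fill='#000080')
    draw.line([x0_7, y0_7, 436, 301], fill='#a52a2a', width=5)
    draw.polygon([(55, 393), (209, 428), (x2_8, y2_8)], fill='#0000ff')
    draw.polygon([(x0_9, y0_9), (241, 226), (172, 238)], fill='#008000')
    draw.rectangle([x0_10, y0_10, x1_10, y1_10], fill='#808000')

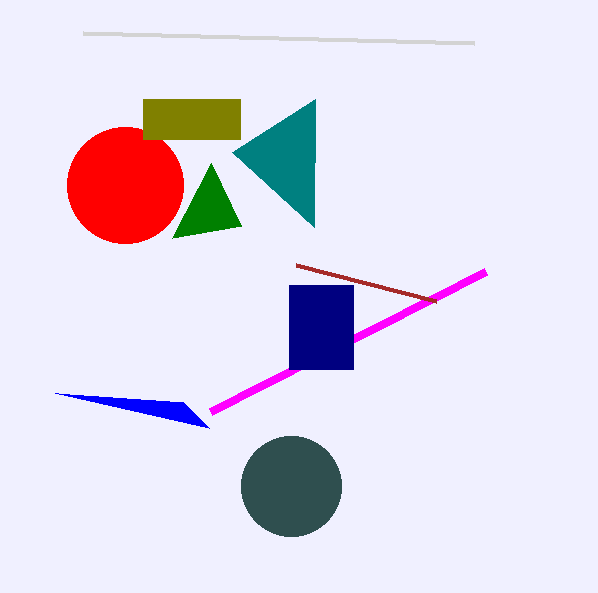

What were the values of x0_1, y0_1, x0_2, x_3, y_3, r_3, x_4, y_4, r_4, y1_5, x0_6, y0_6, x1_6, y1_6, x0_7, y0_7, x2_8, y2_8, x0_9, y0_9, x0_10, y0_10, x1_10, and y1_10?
x0_1 = 485
y0_1 = 272
x0_2 = 474
x_3 = 125
y_3 = 185
r_3 = 58
x_4 = 291
y_4 = 486
r_4 = 50
y1_5 = 152
x0_6 = 289
y0_6 = 285
x1_6 = 353
y1_6 = 369
x0_7 = 296
y0_7 = 265
x2_8 = 183
y2_8 = 402
x0_9 = 211
y0_9 = 163
x0_10 = 143
y0_10 = 99
x1_10 = 240
y1_10 = 139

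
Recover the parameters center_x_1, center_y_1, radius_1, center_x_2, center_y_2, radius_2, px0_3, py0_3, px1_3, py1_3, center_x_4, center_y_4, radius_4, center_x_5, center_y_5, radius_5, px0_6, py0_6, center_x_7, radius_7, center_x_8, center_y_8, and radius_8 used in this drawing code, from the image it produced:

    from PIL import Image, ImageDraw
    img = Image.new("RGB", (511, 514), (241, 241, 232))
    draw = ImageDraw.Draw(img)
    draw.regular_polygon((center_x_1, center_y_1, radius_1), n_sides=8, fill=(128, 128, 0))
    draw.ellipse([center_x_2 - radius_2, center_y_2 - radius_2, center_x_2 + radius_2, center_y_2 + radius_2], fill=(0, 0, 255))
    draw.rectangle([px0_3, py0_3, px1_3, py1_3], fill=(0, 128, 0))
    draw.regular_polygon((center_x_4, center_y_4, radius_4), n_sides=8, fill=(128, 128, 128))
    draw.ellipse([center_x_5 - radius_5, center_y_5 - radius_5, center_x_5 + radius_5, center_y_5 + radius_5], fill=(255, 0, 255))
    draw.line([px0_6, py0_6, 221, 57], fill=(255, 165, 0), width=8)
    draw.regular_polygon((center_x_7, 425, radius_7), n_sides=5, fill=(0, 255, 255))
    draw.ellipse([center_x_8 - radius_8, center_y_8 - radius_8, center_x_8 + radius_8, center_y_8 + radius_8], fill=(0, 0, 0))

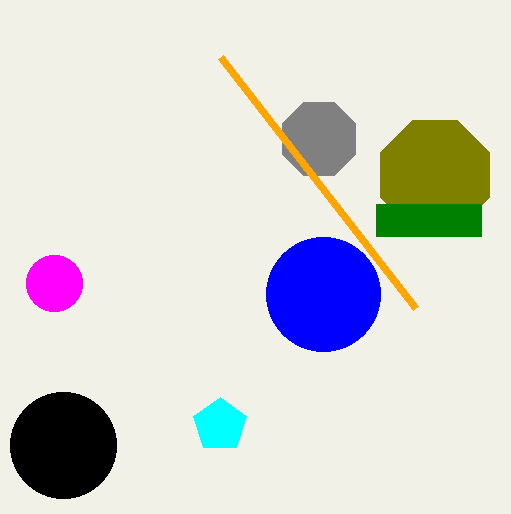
center_x_1 = 435
center_y_1 = 175
radius_1 = 59
center_x_2 = 323
center_y_2 = 294
radius_2 = 57
px0_3 = 376
py0_3 = 204
px1_3 = 481
py1_3 = 236
center_x_4 = 319
center_y_4 = 139
radius_4 = 40
center_x_5 = 54
center_y_5 = 283
radius_5 = 28
px0_6 = 416
py0_6 = 308
center_x_7 = 220
radius_7 = 28
center_x_8 = 63
center_y_8 = 445
radius_8 = 53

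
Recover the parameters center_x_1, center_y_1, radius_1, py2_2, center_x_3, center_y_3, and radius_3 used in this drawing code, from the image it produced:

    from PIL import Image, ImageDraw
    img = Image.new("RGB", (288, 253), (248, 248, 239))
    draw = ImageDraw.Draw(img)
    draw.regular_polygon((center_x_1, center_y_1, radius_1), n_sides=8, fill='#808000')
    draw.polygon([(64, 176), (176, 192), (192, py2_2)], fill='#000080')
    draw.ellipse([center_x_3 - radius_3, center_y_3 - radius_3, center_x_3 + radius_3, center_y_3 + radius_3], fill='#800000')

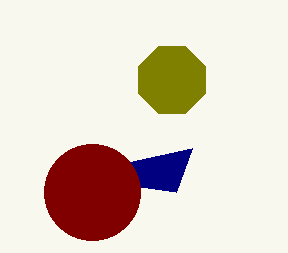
center_x_1 = 172, center_y_1 = 80, radius_1 = 36, py2_2 = 148, center_x_3 = 92, center_y_3 = 192, radius_3 = 48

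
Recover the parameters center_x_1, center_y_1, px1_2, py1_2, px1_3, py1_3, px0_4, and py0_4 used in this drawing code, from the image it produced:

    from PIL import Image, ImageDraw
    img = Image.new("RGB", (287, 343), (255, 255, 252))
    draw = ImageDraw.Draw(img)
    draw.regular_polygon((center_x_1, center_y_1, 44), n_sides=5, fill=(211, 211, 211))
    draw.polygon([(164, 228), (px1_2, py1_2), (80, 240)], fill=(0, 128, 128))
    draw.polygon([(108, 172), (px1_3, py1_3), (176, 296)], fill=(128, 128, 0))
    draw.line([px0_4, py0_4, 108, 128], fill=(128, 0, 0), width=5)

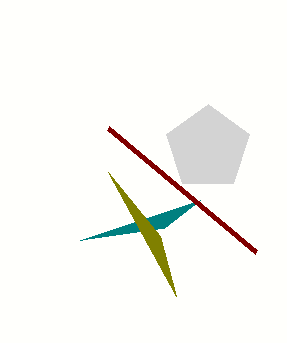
center_x_1 = 208, center_y_1 = 148, px1_2 = 200, py1_2 = 200, px1_3 = 160, py1_3 = 236, px0_4 = 256, py0_4 = 252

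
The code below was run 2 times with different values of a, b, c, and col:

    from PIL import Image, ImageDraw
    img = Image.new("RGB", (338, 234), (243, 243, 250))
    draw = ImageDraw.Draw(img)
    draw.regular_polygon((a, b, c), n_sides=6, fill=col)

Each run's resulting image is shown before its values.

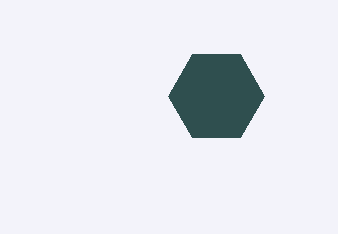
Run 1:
a = 216
b = 96
c = 48
col = 'darkslategray'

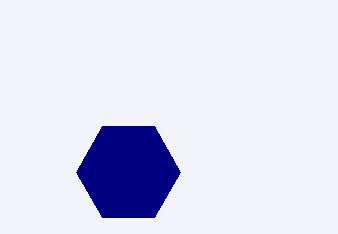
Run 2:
a = 128; b = 172; c = 52; col = 'navy'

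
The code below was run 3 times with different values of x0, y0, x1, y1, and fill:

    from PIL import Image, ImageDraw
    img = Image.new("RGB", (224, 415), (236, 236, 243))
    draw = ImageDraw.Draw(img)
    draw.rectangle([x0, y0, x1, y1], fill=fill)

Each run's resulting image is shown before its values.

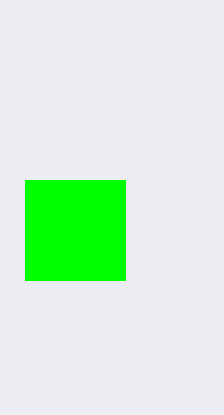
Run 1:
x0 = 25; y0 = 180; x1 = 125; y1 = 280; fill = 'lime'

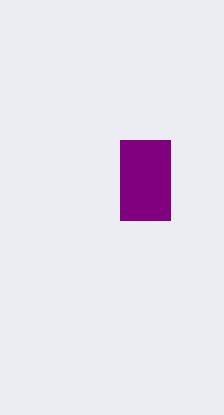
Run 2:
x0 = 120; y0 = 140; x1 = 170; y1 = 220; fill = 'purple'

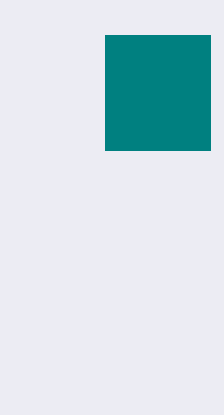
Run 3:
x0 = 105
y0 = 35
x1 = 210
y1 = 150
fill = 'teal'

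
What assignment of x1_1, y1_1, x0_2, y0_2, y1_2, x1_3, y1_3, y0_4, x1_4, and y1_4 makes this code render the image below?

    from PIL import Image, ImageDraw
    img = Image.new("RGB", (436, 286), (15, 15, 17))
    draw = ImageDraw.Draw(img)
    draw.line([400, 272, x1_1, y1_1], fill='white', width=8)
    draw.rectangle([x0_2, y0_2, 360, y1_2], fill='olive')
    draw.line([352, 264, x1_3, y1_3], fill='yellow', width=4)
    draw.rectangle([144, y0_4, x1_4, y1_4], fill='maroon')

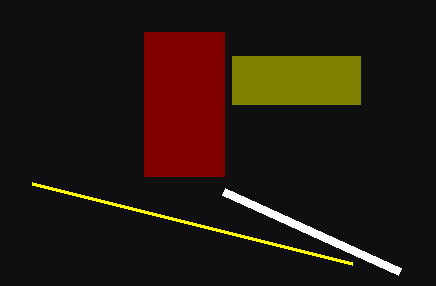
x1_1 = 224, y1_1 = 192, x0_2 = 232, y0_2 = 56, y1_2 = 104, x1_3 = 32, y1_3 = 184, y0_4 = 32, x1_4 = 224, y1_4 = 176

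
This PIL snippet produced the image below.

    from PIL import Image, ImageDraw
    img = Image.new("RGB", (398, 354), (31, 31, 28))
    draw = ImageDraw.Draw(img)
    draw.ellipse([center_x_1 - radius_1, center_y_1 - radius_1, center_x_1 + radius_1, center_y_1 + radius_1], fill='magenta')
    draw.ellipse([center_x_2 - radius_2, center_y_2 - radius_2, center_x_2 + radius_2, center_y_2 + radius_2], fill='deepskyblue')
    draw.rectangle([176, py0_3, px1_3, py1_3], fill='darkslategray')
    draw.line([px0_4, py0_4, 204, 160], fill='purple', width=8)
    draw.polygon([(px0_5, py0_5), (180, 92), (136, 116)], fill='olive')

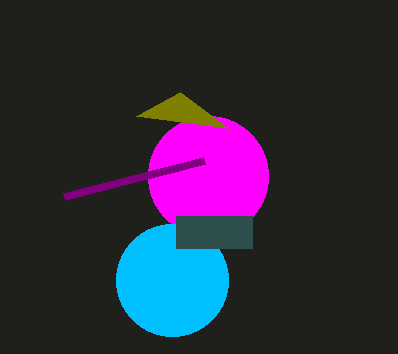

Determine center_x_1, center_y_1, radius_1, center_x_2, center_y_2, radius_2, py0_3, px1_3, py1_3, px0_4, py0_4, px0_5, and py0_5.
center_x_1 = 208, center_y_1 = 176, radius_1 = 60, center_x_2 = 172, center_y_2 = 280, radius_2 = 56, py0_3 = 216, px1_3 = 252, py1_3 = 248, px0_4 = 64, py0_4 = 196, px0_5 = 228, py0_5 = 128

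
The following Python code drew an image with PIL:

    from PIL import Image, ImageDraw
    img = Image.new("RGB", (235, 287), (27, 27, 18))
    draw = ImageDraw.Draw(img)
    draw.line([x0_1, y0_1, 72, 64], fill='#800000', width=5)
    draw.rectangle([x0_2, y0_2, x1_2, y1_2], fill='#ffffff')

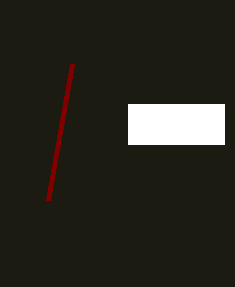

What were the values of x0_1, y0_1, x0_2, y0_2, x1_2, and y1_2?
x0_1 = 48, y0_1 = 200, x0_2 = 128, y0_2 = 104, x1_2 = 224, y1_2 = 144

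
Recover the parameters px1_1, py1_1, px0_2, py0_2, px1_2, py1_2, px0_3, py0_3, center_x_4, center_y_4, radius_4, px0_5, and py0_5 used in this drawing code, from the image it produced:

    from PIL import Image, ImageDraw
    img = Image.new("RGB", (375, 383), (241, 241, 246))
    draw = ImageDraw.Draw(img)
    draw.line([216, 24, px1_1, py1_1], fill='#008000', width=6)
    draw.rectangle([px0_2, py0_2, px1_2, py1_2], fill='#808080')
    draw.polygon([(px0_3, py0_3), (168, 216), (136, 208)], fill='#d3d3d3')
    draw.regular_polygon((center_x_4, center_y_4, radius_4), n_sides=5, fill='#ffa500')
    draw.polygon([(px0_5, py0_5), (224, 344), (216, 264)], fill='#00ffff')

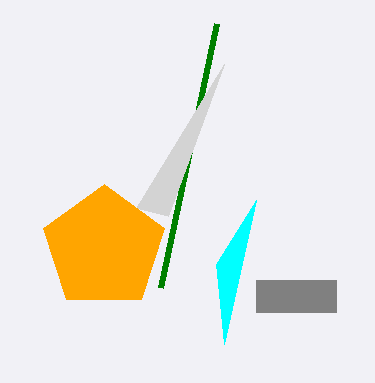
px1_1 = 160
py1_1 = 288
px0_2 = 256
py0_2 = 280
px1_2 = 336
py1_2 = 312
px0_3 = 224
py0_3 = 64
center_x_4 = 104
center_y_4 = 248
radius_4 = 64
px0_5 = 256
py0_5 = 200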